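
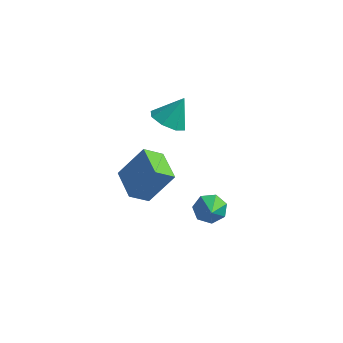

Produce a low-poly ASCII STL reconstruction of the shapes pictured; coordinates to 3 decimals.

solid 
facet normal -0.354 0.743 -0.567
outer loop
vertex 1.315 -0.638 -0.622
vertex 0.62 -1.133 -0.837
vertex 0.708 -0.576 -0.162
endloop
endfacet
facet normal 0.603 0.231 0.764
outer loop
vertex 1.315 -0.638 -0.622
vertex 0.708 -0.576 -0.162
vertex 1.14 -2.227 -0.003
endloop
endfacet
facet normal -0.355 0.743 -0.567
outer loop
vertex 0.708 -0.576 -0.162
vertex 0.62 -1.133 -0.837
vertex 0.035 -0.934 -0.21
endloop
endfacet
facet normal -0.107 0.068 0.992
outer loop
vertex 0.708 -0.576 -0.162
vertex 0.035 -0.934 -0.21
vertex 1.14 -2.227 -0.003
endloop
endfacet
facet normal -0.355 0.743 -0.567
outer loop
vertex 0.035 -0.934 -0.21
vertex 0.62 -1.133 -0.837
vertex -0.198 -1.442 -0.73
endloop
endfacet
facet normal -0.610 -0.413 0.677
outer loop
vertex 0.035 -0.934 -0.21
vertex -0.198 -1.442 -0.73
vertex 1.14 -2.227 -0.003
endloop
endfacet
facet normal -0.355 0.743 -0.567
outer loop
vertex -0.198 -1.442 -0.73
vertex 0.62 -1.133 -0.837
vertex 0.185 -1.718 -1.331
endloop
endfacet
facet normal -0.527 -0.848 0.054
outer loop
vertex -0.198 -1.442 -0.73
vertex 0.185 -1.718 -1.331
vertex 1.14 -2.227 -0.003
endloop
endfacet
facet normal -0.354 0.743 -0.568
outer loop
vertex 0.185 -1.718 -1.331
vertex 0.62 -1.133 -0.837
vertex 0.895 -1.554 -1.559
endloop
endfacet
facet normal 0.080 -0.910 -0.406
outer loop
vertex 0.185 -1.718 -1.331
vertex 0.895 -1.554 -1.559
vertex 1.14 -2.227 -0.003
endloop
endfacet
facet normal -0.354 0.743 -0.568
outer loop
vertex 0.895 -1.554 -1.559
vertex 0.62 -1.133 -0.837
vertex 1.398 -1.073 -1.244
endloop
endfacet
facet normal 0.753 -0.553 -0.358
outer loop
vertex 0.895 -1.554 -1.559
vertex 1.398 -1.073 -1.244
vertex 1.14 -2.227 -0.003
endloop
endfacet
facet normal -0.354 0.744 -0.567
outer loop
vertex 1.398 -1.073 -1.244
vertex 0.62 -1.133 -0.837
vertex 1.315 -0.638 -0.622
endloop
endfacet
facet normal 0.986 -0.045 0.163
outer loop
vertex 1.398 -1.073 -1.244
vertex 1.315 -0.638 -0.622
vertex 1.14 -2.227 -0.003
endloop
endfacet
facet normal -0.342 -0.439 -0.831
outer loop
vertex -2.232 2.462 1.429
vertex -3.225 2.563 1.785
vertex -2.574 3.161 1.201
endloop
endfacet
facet normal 0.899 0.438 -0.007
outer loop
vertex -2.232 2.462 1.429
vertex -2.574 3.161 1.201
vertex -2.635 3.317 3.215
endloop
endfacet
facet normal -0.344 -0.437 -0.831
outer loop
vertex -2.574 3.161 1.201
vertex -3.225 2.563 1.785
vertex -3.297 3.511 1.316
endloop
endfacet
facet normal 0.428 0.902 -0.057
outer loop
vertex -2.574 3.161 1.201
vertex -3.297 3.511 1.316
vertex -2.635 3.317 3.215
endloop
endfacet
facet normal -0.343 -0.437 -0.831
outer loop
vertex -3.297 3.511 1.316
vertex -3.225 2.563 1.785
vertex -3.978 3.305 1.705
endloop
endfacet
facet normal -0.197 0.966 0.167
outer loop
vertex -3.297 3.511 1.316
vertex -3.978 3.305 1.705
vertex -2.635 3.317 3.215
endloop
endfacet
facet normal -0.344 -0.438 -0.831
outer loop
vertex -3.978 3.305 1.705
vertex -3.225 2.563 1.785
vertex -4.218 2.665 2.142
endloop
endfacet
facet normal -0.605 0.591 0.533
outer loop
vertex -3.978 3.305 1.705
vertex -4.218 2.665 2.142
vertex -2.635 3.317 3.215
endloop
endfacet
facet normal -0.344 -0.438 -0.831
outer loop
vertex -4.218 2.665 2.142
vertex -3.225 2.563 1.785
vertex -3.877 1.965 2.37
endloop
endfacet
facet normal -0.560 -0.003 0.828
outer loop
vertex -4.218 2.665 2.142
vertex -3.877 1.965 2.37
vertex -2.635 3.317 3.215
endloop
endfacet
facet normal -0.343 -0.438 -0.831
outer loop
vertex -3.877 1.965 2.37
vertex -3.225 2.563 1.785
vertex -3.153 1.616 2.255
endloop
endfacet
facet normal -0.087 -0.469 0.879
outer loop
vertex -3.877 1.965 2.37
vertex -3.153 1.616 2.255
vertex -2.635 3.317 3.215
endloop
endfacet
facet normal -0.343 -0.438 -0.831
outer loop
vertex -3.153 1.616 2.255
vertex -3.225 2.563 1.785
vertex -2.472 1.821 1.866
endloop
endfacet
facet normal 0.535 -0.533 0.656
outer loop
vertex -3.153 1.616 2.255
vertex -2.472 1.821 1.866
vertex -2.635 3.317 3.215
endloop
endfacet
facet normal -0.343 -0.438 -0.831
outer loop
vertex -2.472 1.821 1.866
vertex -3.225 2.563 1.785
vertex -2.232 2.462 1.429
endloop
endfacet
facet normal 0.945 -0.157 0.288
outer loop
vertex -2.472 1.821 1.866
vertex -2.232 2.462 1.429
vertex -2.635 3.317 3.215
endloop
endfacet
facet normal -0.660 0.742 0.116
outer loop
vertex -3.272 -3.443 2.605
vertex -2.206 -2.756 4.278
vertex -2.569 -2.701 1.852
endloop
endfacet
facet normal -0.508 -0.327 -0.797
outer loop
vertex -1.374 -4.044 1.642
vertex -3.272 -3.443 2.605
vertex -2.569 -2.701 1.852
endloop
endfacet
facet normal -0.660 0.742 0.116
outer loop
vertex -2.569 -2.701 1.852
vertex -2.206 -2.756 4.278
vertex -1.503 -2.013 3.525
endloop
endfacet
facet normal 0.553 0.585 -0.593
outer loop
vertex -1.503 -2.013 3.525
vertex -1.374 -4.044 1.642
vertex -2.569 -2.701 1.852
endloop
endfacet
facet normal -0.553 -0.585 0.593
outer loop
vertex -3.272 -3.443 2.605
vertex -1.011 -4.099 4.068
vertex -2.206 -2.756 4.278
endloop
endfacet
facet normal -0.508 -0.327 -0.797
outer loop
vertex -2.077 -4.787 2.395
vertex -3.272 -3.443 2.605
vertex -1.374 -4.044 1.642
endloop
endfacet
facet normal -0.553 -0.585 0.593
outer loop
vertex -2.077 -4.787 2.395
vertex -1.011 -4.099 4.068
vertex -3.272 -3.443 2.605
endloop
endfacet
facet normal 0.508 0.327 0.797
outer loop
vertex -2.206 -2.756 4.278
vertex -1.011 -4.099 4.068
vertex -1.503 -2.013 3.525
endloop
endfacet
facet normal 0.554 0.585 -0.593
outer loop
vertex -0.308 -3.357 3.315
vertex -1.374 -4.044 1.642
vertex -1.503 -2.013 3.525
endloop
endfacet
facet normal 0.508 0.327 0.797
outer loop
vertex -1.503 -2.013 3.525
vertex -1.011 -4.099 4.068
vertex -0.308 -3.357 3.315
endloop
endfacet
facet normal 0.660 -0.742 -0.116
outer loop
vertex -0.308 -3.357 3.315
vertex -2.077 -4.787 2.395
vertex -1.374 -4.044 1.642
endloop
endfacet
facet normal 0.660 -0.742 -0.115
outer loop
vertex -1.011 -4.099 4.068
vertex -2.077 -4.787 2.395
vertex -0.308 -3.357 3.315
endloop
endfacet

endsolid


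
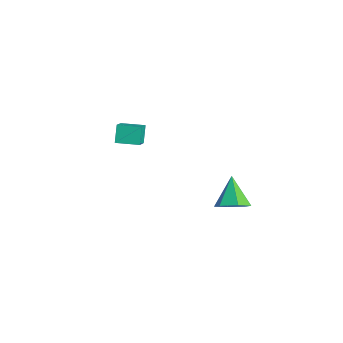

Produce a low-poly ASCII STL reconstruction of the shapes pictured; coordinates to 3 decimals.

solid 
facet normal 0.654 -0.374 -0.657
outer loop
vertex 3.879 -0.394 0.761
vertex 3.255 -1.136 0.562
vertex 3.209 -0.297 0.039
endloop
endfacet
facet normal 0.031 0.994 0.105
outer loop
vertex 3.879 -0.394 0.761
vertex 3.209 -0.297 0.039
vertex 2.045 -0.444 1.778
endloop
endfacet
facet normal 0.655 -0.373 -0.657
outer loop
vertex 3.209 -0.297 0.039
vertex 3.255 -1.136 0.562
vertex 2.586 -1.04 -0.16
endloop
endfacet
facet normal -0.655 0.652 -0.383
outer loop
vertex 3.209 -0.297 0.039
vertex 2.586 -1.04 -0.16
vertex 2.045 -0.444 1.778
endloop
endfacet
facet normal 0.655 -0.374 -0.657
outer loop
vertex 2.586 -1.04 -0.16
vertex 3.255 -1.136 0.562
vertex 2.632 -1.879 0.364
endloop
endfacet
facet normal -0.960 -0.185 -0.211
outer loop
vertex 2.586 -1.04 -0.16
vertex 2.632 -1.879 0.364
vertex 2.045 -0.444 1.778
endloop
endfacet
facet normal 0.655 -0.374 -0.657
outer loop
vertex 2.632 -1.879 0.364
vertex 3.255 -1.136 0.562
vertex 3.302 -1.975 1.086
endloop
endfacet
facet normal -0.581 -0.679 0.449
outer loop
vertex 2.632 -1.879 0.364
vertex 3.302 -1.975 1.086
vertex 2.045 -0.444 1.778
endloop
endfacet
facet normal 0.655 -0.373 -0.657
outer loop
vertex 3.302 -1.975 1.086
vertex 3.255 -1.136 0.562
vertex 3.925 -1.232 1.285
endloop
endfacet
facet normal 0.104 -0.338 0.936
outer loop
vertex 3.302 -1.975 1.086
vertex 3.925 -1.232 1.285
vertex 2.045 -0.444 1.778
endloop
endfacet
facet normal 0.655 -0.375 -0.656
outer loop
vertex 3.925 -1.232 1.285
vertex 3.255 -1.136 0.562
vertex 3.879 -0.394 0.761
endloop
endfacet
facet normal 0.410 0.500 0.763
outer loop
vertex 3.925 -1.232 1.285
vertex 3.879 -0.394 0.761
vertex 2.045 -0.444 1.778
endloop
endfacet
facet normal -0.640 -0.769 -0.012
outer loop
vertex -3.562 -4.297 1.894
vertex -4.127 -3.841 2.786
vertex -4.402 -3.584 0.998
endloop
endfacet
facet normal 0.491 -0.396 -0.776
outer loop
vertex -3.533 -2.539 1.014
vertex -3.562 -4.297 1.894
vertex -4.402 -3.584 0.998
endloop
endfacet
facet normal -0.639 -0.769 -0.012
outer loop
vertex -4.402 -3.584 0.998
vertex -4.127 -3.841 2.786
vertex -4.967 -3.129 1.89
endloop
endfacet
facet normal -0.592 0.502 -0.631
outer loop
vertex -4.967 -3.129 1.89
vertex -3.533 -2.539 1.014
vertex -4.402 -3.584 0.998
endloop
endfacet
facet normal 0.592 -0.502 0.631
outer loop
vertex -3.562 -4.297 1.894
vertex -3.258 -2.796 2.802
vertex -4.127 -3.841 2.786
endloop
endfacet
facet normal 0.491 -0.396 -0.776
outer loop
vertex -2.693 -3.251 1.91
vertex -3.562 -4.297 1.894
vertex -3.533 -2.539 1.014
endloop
endfacet
facet normal 0.592 -0.502 0.631
outer loop
vertex -2.693 -3.251 1.91
vertex -3.258 -2.796 2.802
vertex -3.562 -4.297 1.894
endloop
endfacet
facet normal -0.491 0.397 0.776
outer loop
vertex -4.127 -3.841 2.786
vertex -3.258 -2.796 2.802
vertex -4.967 -3.129 1.89
endloop
endfacet
facet normal -0.592 0.501 -0.631
outer loop
vertex -4.098 -2.083 1.906
vertex -3.533 -2.539 1.014
vertex -4.967 -3.129 1.89
endloop
endfacet
facet normal -0.491 0.396 0.776
outer loop
vertex -4.967 -3.129 1.89
vertex -3.258 -2.796 2.802
vertex -4.098 -2.083 1.906
endloop
endfacet
facet normal 0.639 0.769 0.012
outer loop
vertex -4.098 -2.083 1.906
vertex -2.693 -3.251 1.91
vertex -3.533 -2.539 1.014
endloop
endfacet
facet normal 0.639 0.769 0.013
outer loop
vertex -3.258 -2.796 2.802
vertex -2.693 -3.251 1.91
vertex -4.098 -2.083 1.906
endloop
endfacet

endsolid


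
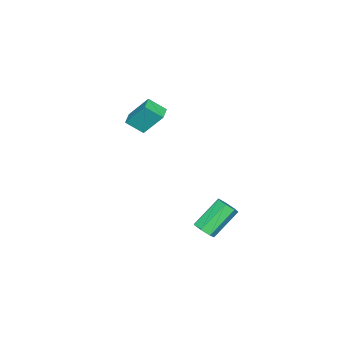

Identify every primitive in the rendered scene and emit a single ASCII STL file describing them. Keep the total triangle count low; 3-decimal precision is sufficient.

solid 
facet normal -0.966 -0.245 0.077
outer loop
vertex -3.588 -3.605 4.451
vertex -3.866 -2.726 3.763
vertex -3.437 -4.632 3.08
endloop
endfacet
facet normal 0.241 -0.764 0.599
outer loop
vertex -2.654 -4.434 3.017
vertex -3.588 -3.605 4.451
vertex -3.437 -4.632 3.08
endloop
endfacet
facet normal -0.966 -0.245 0.077
outer loop
vertex -3.437 -4.632 3.08
vertex -3.866 -2.726 3.763
vertex -3.715 -3.753 2.391
endloop
endfacet
facet normal 0.087 -0.597 -0.797
outer loop
vertex -3.715 -3.753 2.391
vertex -2.654 -4.434 3.017
vertex -3.437 -4.632 3.08
endloop
endfacet
facet normal -0.087 0.597 0.798
outer loop
vertex -3.588 -3.605 4.451
vertex -3.083 -2.528 3.7
vertex -3.866 -2.726 3.763
endloop
endfacet
facet normal 0.241 -0.764 0.598
outer loop
vertex -2.805 -3.407 4.389
vertex -3.588 -3.605 4.451
vertex -2.654 -4.434 3.017
endloop
endfacet
facet normal -0.088 0.597 0.797
outer loop
vertex -2.805 -3.407 4.389
vertex -3.083 -2.528 3.7
vertex -3.588 -3.605 4.451
endloop
endfacet
facet normal -0.241 0.764 -0.598
outer loop
vertex -3.866 -2.726 3.763
vertex -3.083 -2.528 3.7
vertex -3.715 -3.753 2.391
endloop
endfacet
facet normal 0.088 -0.597 -0.798
outer loop
vertex -2.932 -3.555 2.329
vertex -2.654 -4.434 3.017
vertex -3.715 -3.753 2.391
endloop
endfacet
facet normal -0.241 0.764 -0.599
outer loop
vertex -3.715 -3.753 2.391
vertex -3.083 -2.528 3.7
vertex -2.932 -3.555 2.329
endloop
endfacet
facet normal 0.966 0.245 -0.077
outer loop
vertex -2.932 -3.555 2.329
vertex -2.805 -3.407 4.389
vertex -2.654 -4.434 3.017
endloop
endfacet
facet normal 0.966 0.245 -0.077
outer loop
vertex -3.083 -2.528 3.7
vertex -2.805 -3.407 4.389
vertex -2.932 -3.555 2.329
endloop
endfacet
facet normal 0.642 -0.374 -0.669
outer loop
vertex 2.666 2.721 0.658
vertex 2.3 2.226 0.584
vertex 2.291 2.763 0.275
endloop
endfacet
facet normal 0.319 0.924 -0.211
outer loop
vertex 2.666 2.721 0.658
vertex 2.291 2.763 0.275
vertex 1.485 3.41 1.889
endloop
endfacet
facet normal 0.318 0.924 -0.212
outer loop
vertex 1.485 3.41 1.889
vertex 2.291 2.763 0.275
vertex 1.11 3.451 1.506
endloop
endfacet
facet normal -0.642 0.374 0.669
outer loop
vertex 1.485 3.41 1.889
vertex 1.11 3.451 1.506
vertex 1.12 2.914 1.816
endloop
endfacet
facet normal 0.642 -0.374 -0.669
outer loop
vertex 2.291 2.763 0.275
vertex 2.3 2.226 0.584
vertex 1.923 2.4 0.125
endloop
endfacet
facet normal -0.347 0.637 -0.689
outer loop
vertex 2.291 2.763 0.275
vertex 1.923 2.4 0.125
vertex 1.11 3.451 1.506
endloop
endfacet
facet normal -0.346 0.637 -0.689
outer loop
vertex 1.11 3.451 1.506
vertex 1.923 2.4 0.125
vertex 0.742 3.089 1.356
endloop
endfacet
facet normal -0.641 0.375 0.670
outer loop
vertex 1.11 3.451 1.506
vertex 0.742 3.089 1.356
vertex 1.12 2.914 1.816
endloop
endfacet
facet normal 0.642 -0.375 -0.669
outer loop
vertex 1.923 2.4 0.125
vertex 2.3 2.226 0.584
vertex 1.839 1.906 0.321
endloop
endfacet
facet normal -0.751 -0.129 -0.648
outer loop
vertex 1.923 2.4 0.125
vertex 1.839 1.906 0.321
vertex 0.742 3.089 1.356
endloop
endfacet
facet normal -0.751 -0.129 -0.648
outer loop
vertex 0.742 3.089 1.356
vertex 1.839 1.906 0.321
vertex 0.658 2.595 1.552
endloop
endfacet
facet normal -0.641 0.375 0.670
outer loop
vertex 0.742 3.089 1.356
vertex 0.658 2.595 1.552
vertex 1.12 2.914 1.816
endloop
endfacet
facet normal 0.642 -0.374 -0.670
outer loop
vertex 1.839 1.906 0.321
vertex 2.3 2.226 0.584
vertex 2.103 1.653 0.715
endloop
endfacet
facet normal -0.589 -0.799 -0.118
outer loop
vertex 1.839 1.906 0.321
vertex 2.103 1.653 0.715
vertex 0.658 2.595 1.552
endloop
endfacet
facet normal -0.590 -0.799 -0.119
outer loop
vertex 0.658 2.595 1.552
vertex 2.103 1.653 0.715
vertex 0.922 2.341 1.947
endloop
endfacet
facet normal -0.641 0.375 0.670
outer loop
vertex 0.658 2.595 1.552
vertex 0.922 2.341 1.947
vertex 1.12 2.914 1.816
endloop
endfacet
facet normal 0.641 -0.374 -0.670
outer loop
vertex 2.103 1.653 0.715
vertex 2.3 2.226 0.584
vertex 2.516 1.831 1.011
endloop
endfacet
facet normal 0.016 -0.866 0.499
outer loop
vertex 2.103 1.653 0.715
vertex 2.516 1.831 1.011
vertex 0.922 2.341 1.947
endloop
endfacet
facet normal 0.016 -0.866 0.499
outer loop
vertex 0.922 2.341 1.947
vertex 2.516 1.831 1.011
vertex 1.335 2.519 2.243
endloop
endfacet
facet normal -0.641 0.375 0.670
outer loop
vertex 0.922 2.341 1.947
vertex 1.335 2.519 2.243
vertex 1.12 2.914 1.816
endloop
endfacet
facet normal 0.642 -0.373 -0.670
outer loop
vertex 2.516 1.831 1.011
vertex 2.3 2.226 0.584
vertex 2.766 2.306 0.986
endloop
endfacet
facet normal 0.609 -0.282 0.741
outer loop
vertex 2.516 1.831 1.011
vertex 2.766 2.306 0.986
vertex 1.335 2.519 2.243
endloop
endfacet
facet normal 0.610 -0.280 0.742
outer loop
vertex 1.335 2.519 2.243
vertex 2.766 2.306 0.986
vertex 1.585 2.995 2.217
endloop
endfacet
facet normal -0.642 0.374 0.669
outer loop
vertex 1.335 2.519 2.243
vertex 1.585 2.995 2.217
vertex 1.12 2.914 1.816
endloop
endfacet
facet normal 0.642 -0.374 -0.669
outer loop
vertex 2.766 2.306 0.986
vertex 2.3 2.226 0.584
vertex 2.666 2.721 0.658
endloop
endfacet
facet normal 0.744 0.515 0.425
outer loop
vertex 2.766 2.306 0.986
vertex 2.666 2.721 0.658
vertex 1.585 2.995 2.217
endloop
endfacet
facet normal 0.744 0.515 0.425
outer loop
vertex 1.585 2.995 2.217
vertex 2.666 2.721 0.658
vertex 1.485 3.41 1.889
endloop
endfacet
facet normal -0.642 0.374 0.669
outer loop
vertex 1.585 2.995 2.217
vertex 1.485 3.41 1.889
vertex 1.12 2.914 1.816
endloop
endfacet

endsolid


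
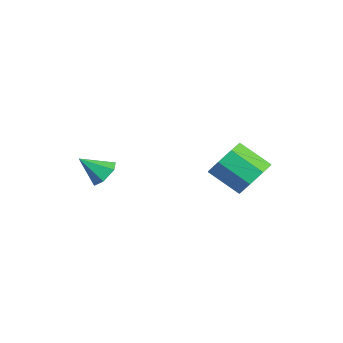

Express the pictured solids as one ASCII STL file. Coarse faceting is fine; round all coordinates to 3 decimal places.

solid 
facet normal 0.224 0.728 -0.648
outer loop
vertex -0.645 -0.961 1.262
vertex -1.392 -0.708 1.288
vertex -0.86 -0.42 1.796
endloop
endfacet
facet normal 0.756 -0.282 0.590
outer loop
vertex -0.645 -0.961 1.262
vertex -0.86 -0.42 1.796
vertex -1.728 -1.792 2.252
endloop
endfacet
facet normal 0.225 0.727 -0.648
outer loop
vertex -0.86 -0.42 1.796
vertex -1.392 -0.708 1.288
vertex -1.608 -0.166 1.821
endloop
endfacet
facet normal 0.116 0.246 0.962
outer loop
vertex -0.86 -0.42 1.796
vertex -1.608 -0.166 1.821
vertex -1.728 -1.792 2.252
endloop
endfacet
facet normal 0.225 0.727 -0.648
outer loop
vertex -1.608 -0.166 1.821
vertex -1.392 -0.708 1.288
vertex -2.14 -0.454 1.313
endloop
endfacet
facet normal -0.734 0.224 0.641
outer loop
vertex -1.608 -0.166 1.821
vertex -2.14 -0.454 1.313
vertex -1.728 -1.792 2.252
endloop
endfacet
facet normal 0.226 0.729 -0.647
outer loop
vertex -2.14 -0.454 1.313
vertex -1.392 -0.708 1.288
vertex -1.924 -0.995 0.779
endloop
endfacet
facet normal -0.944 -0.326 -0.051
outer loop
vertex -2.14 -0.454 1.313
vertex -1.924 -0.995 0.779
vertex -1.728 -1.792 2.252
endloop
endfacet
facet normal 0.226 0.728 -0.647
outer loop
vertex -1.924 -0.995 0.779
vertex -1.392 -0.708 1.288
vertex -1.177 -1.249 0.754
endloop
endfacet
facet normal -0.305 -0.854 -0.422
outer loop
vertex -1.924 -0.995 0.779
vertex -1.177 -1.249 0.754
vertex -1.728 -1.792 2.252
endloop
endfacet
facet normal 0.224 0.728 -0.648
outer loop
vertex -1.177 -1.249 0.754
vertex -1.392 -0.708 1.288
vertex -0.645 -0.961 1.262
endloop
endfacet
facet normal 0.546 -0.832 -0.101
outer loop
vertex -1.177 -1.249 0.754
vertex -0.645 -0.961 1.262
vertex -1.728 -1.792 2.252
endloop
endfacet
facet normal 0.532 0.629 -0.567
outer loop
vertex 4.57 4.009 3.104
vertex 3.666 4.539 2.843
vertex 4.402 4.625 3.629
endloop
endfacet
facet normal 0.822 -0.223 0.524
outer loop
vertex 4.57 4.009 3.104
vertex 4.402 4.625 3.629
vertex 3.638 2.91 4.098
endloop
endfacet
facet normal 0.822 -0.222 0.525
outer loop
vertex 3.638 2.91 4.098
vertex 4.402 4.625 3.629
vertex 3.47 3.526 4.622
endloop
endfacet
facet normal -0.533 -0.628 0.567
outer loop
vertex 3.638 2.91 4.098
vertex 3.47 3.526 4.622
vertex 2.734 3.441 3.837
endloop
endfacet
facet normal 0.533 0.628 -0.567
outer loop
vertex 4.402 4.625 3.629
vertex 3.666 4.539 2.843
vertex 3.803 5.191 3.693
endloop
endfacet
facet normal 0.437 0.370 0.820
outer loop
vertex 4.402 4.625 3.629
vertex 3.803 5.191 3.693
vertex 3.47 3.526 4.622
endloop
endfacet
facet normal 0.439 0.369 0.819
outer loop
vertex 3.47 3.526 4.622
vertex 3.803 5.191 3.693
vertex 2.871 4.093 4.687
endloop
endfacet
facet normal -0.533 -0.628 0.567
outer loop
vertex 3.47 3.526 4.622
vertex 2.871 4.093 4.687
vertex 2.734 3.441 3.837
endloop
endfacet
facet normal 0.533 0.628 -0.567
outer loop
vertex 3.803 5.191 3.693
vertex 3.666 4.539 2.843
vertex 3.124 5.376 3.26
endloop
endfacet
facet normal -0.202 0.746 0.635
outer loop
vertex 3.803 5.191 3.693
vertex 3.124 5.376 3.26
vertex 2.871 4.093 4.687
endloop
endfacet
facet normal -0.203 0.746 0.634
outer loop
vertex 2.871 4.093 4.687
vertex 3.124 5.376 3.26
vertex 2.192 4.277 4.253
endloop
endfacet
facet normal -0.533 -0.628 0.567
outer loop
vertex 2.871 4.093 4.687
vertex 2.192 4.277 4.253
vertex 2.734 3.441 3.837
endloop
endfacet
facet normal 0.533 0.628 -0.568
outer loop
vertex 3.124 5.376 3.26
vertex 3.666 4.539 2.843
vertex 2.762 5.07 2.582
endloop
endfacet
facet normal -0.725 0.685 0.078
outer loop
vertex 3.124 5.376 3.26
vertex 2.762 5.07 2.582
vertex 2.192 4.277 4.253
endloop
endfacet
facet normal -0.725 0.685 0.078
outer loop
vertex 2.192 4.277 4.253
vertex 2.762 5.07 2.582
vertex 1.83 3.971 3.576
endloop
endfacet
facet normal -0.532 -0.628 0.568
outer loop
vertex 2.192 4.277 4.253
vertex 1.83 3.971 3.576
vertex 2.734 3.441 3.837
endloop
endfacet
facet normal 0.533 0.628 -0.567
outer loop
vertex 2.762 5.07 2.582
vertex 3.666 4.539 2.843
vertex 2.93 4.454 2.058
endloop
endfacet
facet normal -0.822 0.222 -0.525
outer loop
vertex 2.762 5.07 2.582
vertex 2.93 4.454 2.058
vertex 1.83 3.971 3.576
endloop
endfacet
facet normal -0.822 0.223 -0.525
outer loop
vertex 1.83 3.971 3.576
vertex 2.93 4.454 2.058
vertex 1.998 3.355 3.051
endloop
endfacet
facet normal -0.532 -0.629 0.567
outer loop
vertex 1.83 3.971 3.576
vertex 1.998 3.355 3.051
vertex 2.734 3.441 3.837
endloop
endfacet
facet normal 0.533 0.628 -0.567
outer loop
vertex 2.93 4.454 2.058
vertex 3.666 4.539 2.843
vertex 3.529 3.887 1.993
endloop
endfacet
facet normal -0.438 -0.369 -0.820
outer loop
vertex 2.93 4.454 2.058
vertex 3.529 3.887 1.993
vertex 1.998 3.355 3.051
endloop
endfacet
facet normal -0.438 -0.370 -0.819
outer loop
vertex 1.998 3.355 3.051
vertex 3.529 3.887 1.993
vertex 2.597 2.789 2.987
endloop
endfacet
facet normal -0.533 -0.628 0.567
outer loop
vertex 1.998 3.355 3.051
vertex 2.597 2.789 2.987
vertex 2.734 3.441 3.837
endloop
endfacet
facet normal 0.533 0.628 -0.567
outer loop
vertex 3.529 3.887 1.993
vertex 3.666 4.539 2.843
vertex 4.208 3.703 2.427
endloop
endfacet
facet normal 0.203 -0.746 -0.634
outer loop
vertex 3.529 3.887 1.993
vertex 4.208 3.703 2.427
vertex 2.597 2.789 2.987
endloop
endfacet
facet normal 0.202 -0.745 -0.635
outer loop
vertex 2.597 2.789 2.987
vertex 4.208 3.703 2.427
vertex 3.276 2.604 3.42
endloop
endfacet
facet normal -0.533 -0.628 0.567
outer loop
vertex 2.597 2.789 2.987
vertex 3.276 2.604 3.42
vertex 2.734 3.441 3.837
endloop
endfacet
facet normal 0.532 0.628 -0.568
outer loop
vertex 4.208 3.703 2.427
vertex 3.666 4.539 2.843
vertex 4.57 4.009 3.104
endloop
endfacet
facet normal 0.725 -0.685 -0.078
outer loop
vertex 4.208 3.703 2.427
vertex 4.57 4.009 3.104
vertex 3.276 2.604 3.42
endloop
endfacet
facet normal 0.725 -0.685 -0.078
outer loop
vertex 3.276 2.604 3.42
vertex 4.57 4.009 3.104
vertex 3.638 2.91 4.098
endloop
endfacet
facet normal -0.533 -0.628 0.568
outer loop
vertex 3.276 2.604 3.42
vertex 3.638 2.91 4.098
vertex 2.734 3.441 3.837
endloop
endfacet

endsolid


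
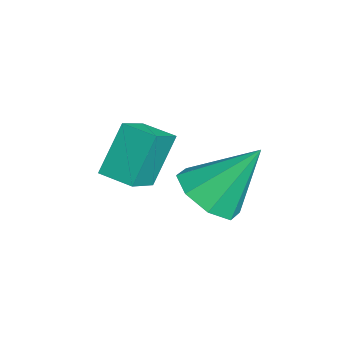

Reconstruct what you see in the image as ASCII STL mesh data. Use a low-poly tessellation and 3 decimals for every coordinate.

solid 
facet normal -0.039 -0.637 -0.770
outer loop
vertex 0.227 -1.366 1.134
vertex -0.748 -1.174 1.024
vertex 0.095 -0.782 0.657
endloop
endfacet
facet normal 0.909 0.367 0.198
outer loop
vertex 0.227 -1.366 1.134
vertex 0.095 -0.782 0.657
vertex -0.672 0.094 2.556
endloop
endfacet
facet normal -0.039 -0.638 -0.769
outer loop
vertex 0.095 -0.782 0.657
vertex -0.748 -1.174 1.024
vertex -0.531 -0.428 0.395
endloop
endfacet
facet normal 0.537 0.827 -0.165
outer loop
vertex 0.095 -0.782 0.657
vertex -0.531 -0.428 0.395
vertex -0.672 0.094 2.556
endloop
endfacet
facet normal -0.039 -0.637 -0.770
outer loop
vertex -0.531 -0.428 0.395
vertex -0.748 -1.174 1.024
vertex -1.284 -0.511 0.502
endloop
endfacet
facet normal -0.140 0.960 -0.241
outer loop
vertex -0.531 -0.428 0.395
vertex -1.284 -0.511 0.502
vertex -0.672 0.094 2.556
endloop
endfacet
facet normal -0.039 -0.637 -0.770
outer loop
vertex -1.284 -0.511 0.502
vertex -0.748 -1.174 1.024
vertex -1.724 -0.982 0.914
endloop
endfacet
facet normal -0.725 0.689 0.013
outer loop
vertex -1.284 -0.511 0.502
vertex -1.724 -0.982 0.914
vertex -0.672 0.094 2.556
endloop
endfacet
facet normal -0.039 -0.637 -0.770
outer loop
vertex -1.724 -0.982 0.914
vertex -0.748 -1.174 1.024
vertex -1.592 -1.566 1.391
endloop
endfacet
facet normal -0.877 0.170 0.450
outer loop
vertex -1.724 -0.982 0.914
vertex -1.592 -1.566 1.391
vertex -0.672 0.094 2.556
endloop
endfacet
facet normal -0.039 -0.637 -0.770
outer loop
vertex -1.592 -1.566 1.391
vertex -0.748 -1.174 1.024
vertex -0.966 -1.921 1.653
endloop
endfacet
facet normal -0.505 -0.291 0.813
outer loop
vertex -1.592 -1.566 1.391
vertex -0.966 -1.921 1.653
vertex -0.672 0.094 2.556
endloop
endfacet
facet normal -0.038 -0.637 -0.770
outer loop
vertex -0.966 -1.921 1.653
vertex -0.748 -1.174 1.024
vertex -0.212 -1.837 1.546
endloop
endfacet
facet normal 0.173 -0.424 0.889
outer loop
vertex -0.966 -1.921 1.653
vertex -0.212 -1.837 1.546
vertex -0.672 0.094 2.556
endloop
endfacet
facet normal -0.039 -0.637 -0.770
outer loop
vertex -0.212 -1.837 1.546
vertex -0.748 -1.174 1.024
vertex 0.227 -1.366 1.134
endloop
endfacet
facet normal 0.758 -0.151 0.635
outer loop
vertex -0.212 -1.837 1.546
vertex 0.227 -1.366 1.134
vertex -0.672 0.094 2.556
endloop
endfacet
facet normal -0.669 0.503 -0.547
outer loop
vertex -3.911 -2.265 1.491
vertex -3.253 -1.508 1.382
vertex -3.324 -2.974 0.122
endloop
endfacet
facet normal -0.652 -0.750 0.109
outer loop
vertex -2.447 -3.632 0.838
vertex -3.911 -2.265 1.491
vertex -3.324 -2.974 0.122
endloop
endfacet
facet normal -0.669 0.503 -0.547
outer loop
vertex -3.324 -2.974 0.122
vertex -3.253 -1.508 1.382
vertex -2.665 -2.216 0.012
endloop
endfacet
facet normal 0.355 -0.430 -0.830
outer loop
vertex -2.665 -2.216 0.012
vertex -2.447 -3.632 0.838
vertex -3.324 -2.974 0.122
endloop
endfacet
facet normal -0.356 0.429 0.830
outer loop
vertex -3.911 -2.265 1.491
vertex -2.376 -2.166 2.098
vertex -3.253 -1.508 1.382
endloop
endfacet
facet normal -0.652 -0.750 0.108
outer loop
vertex -3.035 -2.924 2.208
vertex -3.911 -2.265 1.491
vertex -2.447 -3.632 0.838
endloop
endfacet
facet normal -0.356 0.430 0.830
outer loop
vertex -3.035 -2.924 2.208
vertex -2.376 -2.166 2.098
vertex -3.911 -2.265 1.491
endloop
endfacet
facet normal 0.652 0.751 -0.108
outer loop
vertex -3.253 -1.508 1.382
vertex -2.376 -2.166 2.098
vertex -2.665 -2.216 0.012
endloop
endfacet
facet normal 0.356 -0.429 -0.830
outer loop
vertex -1.789 -2.875 0.729
vertex -2.447 -3.632 0.838
vertex -2.665 -2.216 0.012
endloop
endfacet
facet normal 0.653 0.750 -0.108
outer loop
vertex -2.665 -2.216 0.012
vertex -2.376 -2.166 2.098
vertex -1.789 -2.875 0.729
endloop
endfacet
facet normal 0.669 -0.503 0.547
outer loop
vertex -1.789 -2.875 0.729
vertex -3.035 -2.924 2.208
vertex -2.447 -3.632 0.838
endloop
endfacet
facet normal 0.669 -0.503 0.547
outer loop
vertex -2.376 -2.166 2.098
vertex -3.035 -2.924 2.208
vertex -1.789 -2.875 0.729
endloop
endfacet

endsolid


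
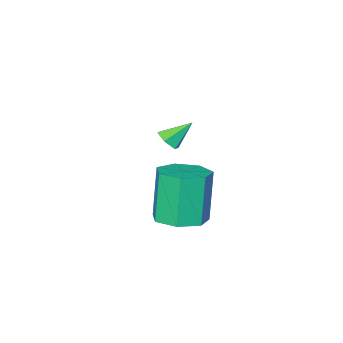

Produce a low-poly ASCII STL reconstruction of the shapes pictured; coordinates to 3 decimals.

solid 
facet normal 0.220 0.176 -0.959
outer loop
vertex 3.307 2.322 -1.649
vertex 2.317 2.459 -1.851
vertex 3.01 3.151 -1.565
endloop
endfacet
facet normal 0.916 0.301 0.266
outer loop
vertex 3.307 2.322 -1.649
vertex 3.01 3.151 -1.565
vertex 2.833 1.943 0.414
endloop
endfacet
facet normal 0.915 0.302 0.266
outer loop
vertex 2.833 1.943 0.414
vertex 3.01 3.151 -1.565
vertex 2.535 2.773 0.498
endloop
endfacet
facet normal -0.221 -0.177 0.959
outer loop
vertex 2.833 1.943 0.414
vertex 2.535 2.773 0.498
vertex 1.843 2.081 0.211
endloop
endfacet
facet normal 0.221 0.176 -0.959
outer loop
vertex 3.01 3.151 -1.565
vertex 2.317 2.459 -1.851
vertex 2.191 3.459 -1.697
endloop
endfacet
facet normal 0.308 0.921 0.240
outer loop
vertex 3.01 3.151 -1.565
vertex 2.191 3.459 -1.697
vertex 2.535 2.773 0.498
endloop
endfacet
facet normal 0.308 0.921 0.240
outer loop
vertex 2.535 2.773 0.498
vertex 2.191 3.459 -1.697
vertex 1.716 3.081 0.366
endloop
endfacet
facet normal -0.221 -0.177 0.959
outer loop
vertex 2.535 2.773 0.498
vertex 1.716 3.081 0.366
vertex 1.843 2.081 0.211
endloop
endfacet
facet normal 0.221 0.176 -0.959
outer loop
vertex 2.191 3.459 -1.697
vertex 2.317 2.459 -1.851
vertex 1.467 3.014 -1.945
endloop
endfacet
facet normal -0.531 0.846 0.033
outer loop
vertex 2.191 3.459 -1.697
vertex 1.467 3.014 -1.945
vertex 1.716 3.081 0.366
endloop
endfacet
facet normal -0.532 0.846 0.033
outer loop
vertex 1.716 3.081 0.366
vertex 1.467 3.014 -1.945
vertex 0.992 2.636 0.117
endloop
endfacet
facet normal -0.221 -0.177 0.959
outer loop
vertex 1.716 3.081 0.366
vertex 0.992 2.636 0.117
vertex 1.843 2.081 0.211
endloop
endfacet
facet normal 0.221 0.176 -0.959
outer loop
vertex 1.467 3.014 -1.945
vertex 2.317 2.459 -1.851
vertex 1.383 2.151 -2.123
endloop
endfacet
facet normal -0.971 0.135 -0.199
outer loop
vertex 1.467 3.014 -1.945
vertex 1.383 2.151 -2.123
vertex 0.992 2.636 0.117
endloop
endfacet
facet normal -0.971 0.134 -0.199
outer loop
vertex 0.992 2.636 0.117
vertex 1.383 2.151 -2.123
vertex 0.909 1.773 -0.06
endloop
endfacet
facet normal -0.220 -0.176 0.959
outer loop
vertex 0.992 2.636 0.117
vertex 0.909 1.773 -0.06
vertex 1.843 2.081 0.211
endloop
endfacet
facet normal 0.221 0.176 -0.959
outer loop
vertex 1.383 2.151 -2.123
vertex 2.317 2.459 -1.851
vertex 2.003 1.52 -2.096
endloop
endfacet
facet normal -0.679 -0.679 -0.280
outer loop
vertex 1.383 2.151 -2.123
vertex 2.003 1.52 -2.096
vertex 0.909 1.773 -0.06
endloop
endfacet
facet normal -0.679 -0.678 -0.281
outer loop
vertex 0.909 1.773 -0.06
vertex 2.003 1.52 -2.096
vertex 1.528 1.142 -0.033
endloop
endfacet
facet normal -0.221 -0.175 0.959
outer loop
vertex 0.909 1.773 -0.06
vertex 1.528 1.142 -0.033
vertex 1.843 2.081 0.211
endloop
endfacet
facet normal 0.221 0.176 -0.959
outer loop
vertex 2.003 1.52 -2.096
vertex 2.317 2.459 -1.851
vertex 2.859 1.596 -1.885
endloop
endfacet
facet normal 0.124 -0.981 -0.151
outer loop
vertex 2.003 1.52 -2.096
vertex 2.859 1.596 -1.885
vertex 1.528 1.142 -0.033
endloop
endfacet
facet normal 0.124 -0.981 -0.151
outer loop
vertex 1.528 1.142 -0.033
vertex 2.859 1.596 -1.885
vertex 2.385 1.218 0.178
endloop
endfacet
facet normal -0.221 -0.175 0.959
outer loop
vertex 1.528 1.142 -0.033
vertex 2.385 1.218 0.178
vertex 1.843 2.081 0.211
endloop
endfacet
facet normal 0.220 0.176 -0.959
outer loop
vertex 2.859 1.596 -1.885
vertex 2.317 2.459 -1.851
vertex 3.307 2.322 -1.649
endloop
endfacet
facet normal 0.834 -0.544 0.092
outer loop
vertex 2.859 1.596 -1.885
vertex 3.307 2.322 -1.649
vertex 2.385 1.218 0.178
endloop
endfacet
facet normal 0.834 -0.545 0.091
outer loop
vertex 2.385 1.218 0.178
vertex 3.307 2.322 -1.649
vertex 2.833 1.943 0.414
endloop
endfacet
facet normal -0.221 -0.176 0.959
outer loop
vertex 2.385 1.218 0.178
vertex 2.833 1.943 0.414
vertex 1.843 2.081 0.211
endloop
endfacet
facet normal 0.668 -0.327 -0.668
outer loop
vertex -0.179 -1.681 -1.008
vertex -0.592 -1.994 -1.268
vertex -0.493 -1.448 -1.436
endloop
endfacet
facet normal 0.224 0.916 0.334
outer loop
vertex -0.179 -1.681 -1.008
vertex -0.493 -1.448 -1.436
vertex -1.428 -1.586 -0.432
endloop
endfacet
facet normal 0.667 -0.327 -0.669
outer loop
vertex -0.493 -1.448 -1.436
vertex -0.592 -1.994 -1.268
vertex -0.907 -1.761 -1.696
endloop
endfacet
facet normal -0.448 0.842 -0.301
outer loop
vertex -0.493 -1.448 -1.436
vertex -0.907 -1.761 -1.696
vertex -1.428 -1.586 -0.432
endloop
endfacet
facet normal 0.667 -0.327 -0.669
outer loop
vertex -0.907 -1.761 -1.696
vertex -0.592 -1.994 -1.268
vertex -1.006 -2.307 -1.528
endloop
endfacet
facet normal -0.921 0.048 -0.386
outer loop
vertex -0.907 -1.761 -1.696
vertex -1.006 -2.307 -1.528
vertex -1.428 -1.586 -0.432
endloop
endfacet
facet normal 0.668 -0.327 -0.669
outer loop
vertex -1.006 -2.307 -1.528
vertex -0.592 -1.994 -1.268
vertex -0.692 -2.541 -1.1
endloop
endfacet
facet normal -0.723 -0.671 0.163
outer loop
vertex -1.006 -2.307 -1.528
vertex -0.692 -2.541 -1.1
vertex -1.428 -1.586 -0.432
endloop
endfacet
facet normal 0.668 -0.327 -0.669
outer loop
vertex -0.692 -2.541 -1.1
vertex -0.592 -1.994 -1.268
vertex -0.278 -2.228 -0.84
endloop
endfacet
facet normal -0.050 -0.598 0.800
outer loop
vertex -0.692 -2.541 -1.1
vertex -0.278 -2.228 -0.84
vertex -1.428 -1.586 -0.432
endloop
endfacet
facet normal 0.668 -0.326 -0.669
outer loop
vertex -0.278 -2.228 -0.84
vertex -0.592 -1.994 -1.268
vertex -0.179 -1.681 -1.008
endloop
endfacet
facet normal 0.423 0.195 0.885
outer loop
vertex -0.278 -2.228 -0.84
vertex -0.179 -1.681 -1.008
vertex -1.428 -1.586 -0.432
endloop
endfacet

endsolid


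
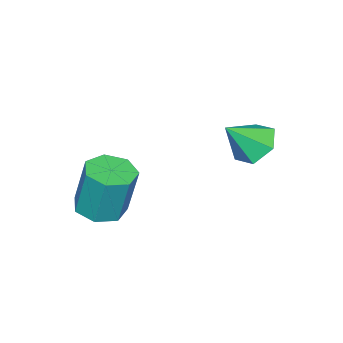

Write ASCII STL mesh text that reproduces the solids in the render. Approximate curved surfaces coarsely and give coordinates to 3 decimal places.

solid 
facet normal 0.012 -0.231 -0.973
outer loop
vertex -0.422 0.499 -0.817
vertex -1.168 0.851 -0.91
vertex -0.419 1.199 -0.983
endloop
endfacet
facet normal 1.000 -0.001 0.014
outer loop
vertex -0.422 0.499 -0.817
vertex -0.419 1.199 -0.983
vertex -0.446 0.917 0.944
endloop
endfacet
facet normal 1.000 -0.002 0.014
outer loop
vertex -0.446 0.917 0.944
vertex -0.419 1.199 -0.983
vertex -0.442 1.618 0.777
endloop
endfacet
facet normal -0.013 0.232 0.973
outer loop
vertex -0.446 0.917 0.944
vertex -0.442 1.618 0.777
vertex -1.192 1.269 0.85
endloop
endfacet
facet normal 0.013 -0.232 -0.973
outer loop
vertex -0.419 1.199 -0.983
vertex -1.168 0.851 -0.91
vertex -0.979 1.638 -1.095
endloop
endfacet
facet normal 0.629 0.758 -0.172
outer loop
vertex -0.419 1.199 -0.983
vertex -0.979 1.638 -1.095
vertex -0.442 1.618 0.777
endloop
endfacet
facet normal 0.627 0.760 -0.172
outer loop
vertex -0.442 1.618 0.777
vertex -0.979 1.638 -1.095
vertex -1.003 2.056 0.666
endloop
endfacet
facet normal -0.013 0.230 0.973
outer loop
vertex -0.442 1.618 0.777
vertex -1.003 2.056 0.666
vertex -1.192 1.269 0.85
endloop
endfacet
facet normal 0.014 -0.232 -0.973
outer loop
vertex -0.979 1.638 -1.095
vertex -1.168 0.851 -0.91
vertex -1.682 1.483 -1.068
endloop
endfacet
facet normal -0.218 0.949 -0.228
outer loop
vertex -0.979 1.638 -1.095
vertex -1.682 1.483 -1.068
vertex -1.003 2.056 0.666
endloop
endfacet
facet normal -0.217 0.949 -0.229
outer loop
vertex -1.003 2.056 0.666
vertex -1.682 1.483 -1.068
vertex -1.706 1.902 0.693
endloop
endfacet
facet normal -0.013 0.231 0.973
outer loop
vertex -1.003 2.056 0.666
vertex -1.706 1.902 0.693
vertex -1.192 1.269 0.85
endloop
endfacet
facet normal 0.014 -0.232 -0.973
outer loop
vertex -1.682 1.483 -1.068
vertex -1.168 0.851 -0.91
vertex -1.998 0.853 -0.922
endloop
endfacet
facet normal -0.898 0.424 -0.113
outer loop
vertex -1.682 1.483 -1.068
vertex -1.998 0.853 -0.922
vertex -1.706 1.902 0.693
endloop
endfacet
facet normal -0.899 0.424 -0.113
outer loop
vertex -1.706 1.902 0.693
vertex -1.998 0.853 -0.922
vertex -2.022 1.271 0.839
endloop
endfacet
facet normal -0.012 0.231 0.973
outer loop
vertex -1.706 1.902 0.693
vertex -2.022 1.271 0.839
vertex -1.192 1.269 0.85
endloop
endfacet
facet normal 0.014 -0.230 -0.973
outer loop
vertex -1.998 0.853 -0.922
vertex -1.168 0.851 -0.91
vertex -1.689 0.221 -0.768
endloop
endfacet
facet normal -0.903 -0.420 0.087
outer loop
vertex -1.998 0.853 -0.922
vertex -1.689 0.221 -0.768
vertex -2.022 1.271 0.839
endloop
endfacet
facet normal -0.903 -0.420 0.087
outer loop
vertex -2.022 1.271 0.839
vertex -1.689 0.221 -0.768
vertex -1.713 0.639 0.993
endloop
endfacet
facet normal -0.012 0.231 0.973
outer loop
vertex -2.022 1.271 0.839
vertex -1.713 0.639 0.993
vertex -1.192 1.269 0.85
endloop
endfacet
facet normal 0.013 -0.230 -0.973
outer loop
vertex -1.689 0.221 -0.768
vertex -1.168 0.851 -0.91
vertex -0.988 0.063 -0.721
endloop
endfacet
facet normal -0.229 -0.948 0.222
outer loop
vertex -1.689 0.221 -0.768
vertex -0.988 0.063 -0.721
vertex -1.713 0.639 0.993
endloop
endfacet
facet normal -0.227 -0.948 0.223
outer loop
vertex -1.713 0.639 0.993
vertex -0.988 0.063 -0.721
vertex -1.011 0.482 1.04
endloop
endfacet
facet normal -0.013 0.232 0.973
outer loop
vertex -1.713 0.639 0.993
vertex -1.011 0.482 1.04
vertex -1.192 1.269 0.85
endloop
endfacet
facet normal 0.013 -0.231 -0.973
outer loop
vertex -0.988 0.063 -0.721
vertex -1.168 0.851 -0.91
vertex -0.422 0.499 -0.817
endloop
endfacet
facet normal 0.619 -0.762 0.189
outer loop
vertex -0.988 0.063 -0.721
vertex -0.422 0.499 -0.817
vertex -1.011 0.482 1.04
endloop
endfacet
facet normal 0.619 -0.762 0.189
outer loop
vertex -1.011 0.482 1.04
vertex -0.422 0.499 -0.817
vertex -0.446 0.917 0.944
endloop
endfacet
facet normal -0.013 0.232 0.973
outer loop
vertex -1.011 0.482 1.04
vertex -0.446 0.917 0.944
vertex -1.192 1.269 0.85
endloop
endfacet
facet normal -0.595 0.376 -0.711
outer loop
vertex -3.884 3.805 0.761
vertex -4.32 4.21 1.34
vertex -3.665 4.574 0.984
endloop
endfacet
facet normal 0.948 -0.198 -0.248
outer loop
vertex -3.884 3.805 0.761
vertex -3.665 4.574 0.984
vertex -3.5 3.69 2.32
endloop
endfacet
facet normal -0.595 0.376 -0.710
outer loop
vertex -3.665 4.574 0.984
vertex -4.32 4.21 1.34
vertex -4.101 4.978 1.563
endloop
endfacet
facet normal 0.814 0.525 0.247
outer loop
vertex -3.665 4.574 0.984
vertex -4.101 4.978 1.563
vertex -3.5 3.69 2.32
endloop
endfacet
facet normal -0.595 0.376 -0.710
outer loop
vertex -4.101 4.978 1.563
vertex -4.32 4.21 1.34
vertex -4.756 4.614 1.919
endloop
endfacet
facet normal 0.142 0.550 0.823
outer loop
vertex -4.101 4.978 1.563
vertex -4.756 4.614 1.919
vertex -3.5 3.69 2.32
endloop
endfacet
facet normal -0.594 0.377 -0.710
outer loop
vertex -4.756 4.614 1.919
vertex -4.32 4.21 1.34
vertex -4.976 3.845 1.695
endloop
endfacet
facet normal -0.399 -0.149 0.905
outer loop
vertex -4.756 4.614 1.919
vertex -4.976 3.845 1.695
vertex -3.5 3.69 2.32
endloop
endfacet
facet normal -0.594 0.377 -0.710
outer loop
vertex -4.976 3.845 1.695
vertex -4.32 4.21 1.34
vertex -4.54 3.441 1.116
endloop
endfacet
facet normal -0.265 -0.873 0.410
outer loop
vertex -4.976 3.845 1.695
vertex -4.54 3.441 1.116
vertex -3.5 3.69 2.32
endloop
endfacet
facet normal -0.594 0.377 -0.711
outer loop
vertex -4.54 3.441 1.116
vertex -4.32 4.21 1.34
vertex -3.884 3.805 0.761
endloop
endfacet
facet normal 0.408 -0.898 -0.167
outer loop
vertex -4.54 3.441 1.116
vertex -3.884 3.805 0.761
vertex -3.5 3.69 2.32
endloop
endfacet

endsolid


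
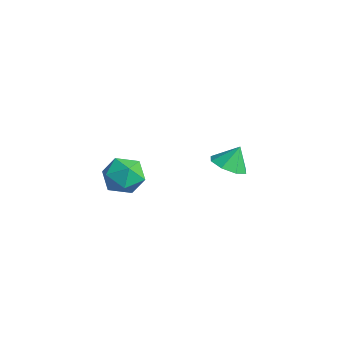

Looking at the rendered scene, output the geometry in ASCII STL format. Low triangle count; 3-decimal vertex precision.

solid 
facet normal -0.581 0.452 0.677
outer loop
vertex -1.032 -3.328 1.624
vertex -0.535 -4.009 2.505
vertex -0.04 -2.933 2.212
endloop
endfacet
facet normal -0.434 0.891 0.133
outer loop
vertex -1.032 -3.328 1.624
vertex -0.04 -2.933 2.212
vertex -0.128 -2.795 1.004
endloop
endfacet
facet normal -0.664 0.583 -0.467
outer loop
vertex -1.032 -3.328 1.624
vertex -0.128 -2.795 1.004
vertex -0.677 -3.784 0.55
endloop
endfacet
facet normal -0.954 -0.046 -0.296
outer loop
vertex -1.032 -3.328 1.624
vertex -0.677 -3.784 0.55
vertex -0.929 -4.535 1.478
endloop
endfacet
facet normal -0.903 -0.127 0.411
outer loop
vertex -1.032 -3.328 1.624
vertex -0.929 -4.535 1.478
vertex -0.535 -4.009 2.505
endloop
endfacet
facet normal 0.275 0.957 0.089
outer loop
vertex -0.128 -2.795 1.004
vertex -0.04 -2.933 2.212
vertex 0.929 -3.145 1.502
endloop
endfacet
facet normal 0.037 0.247 0.968
outer loop
vertex -0.04 -2.933 2.212
vertex -0.535 -4.009 2.505
vertex 0.677 -3.896 2.43
endloop
endfacet
facet normal -0.483 -0.691 0.539
outer loop
vertex -0.535 -4.009 2.505
vertex -0.929 -4.535 1.478
vertex 0.128 -4.885 1.976
endloop
endfacet
facet normal -0.566 -0.559 -0.606
outer loop
vertex -0.929 -4.535 1.478
vertex -0.677 -3.784 0.55
vertex 0.04 -4.747 0.768
endloop
endfacet
facet normal -0.097 0.459 -0.883
outer loop
vertex -0.677 -3.784 0.55
vertex -0.128 -2.795 1.004
vertex 0.535 -3.671 0.475
endloop
endfacet
facet normal 0.954 0.046 0.296
outer loop
vertex 1.032 -4.352 1.356
vertex 0.929 -3.145 1.502
vertex 0.677 -3.896 2.43
endloop
endfacet
facet normal 0.664 -0.583 0.467
outer loop
vertex 1.032 -4.352 1.356
vertex 0.677 -3.896 2.43
vertex 0.128 -4.885 1.976
endloop
endfacet
facet normal 0.434 -0.891 -0.133
outer loop
vertex 1.032 -4.352 1.356
vertex 0.128 -4.885 1.976
vertex 0.04 -4.747 0.768
endloop
endfacet
facet normal 0.581 -0.452 -0.677
outer loop
vertex 1.032 -4.352 1.356
vertex 0.04 -4.747 0.768
vertex 0.535 -3.671 0.475
endloop
endfacet
facet normal 0.903 0.127 -0.411
outer loop
vertex 1.032 -4.352 1.356
vertex 0.535 -3.671 0.475
vertex 0.929 -3.145 1.502
endloop
endfacet
facet normal 0.566 0.559 0.606
outer loop
vertex 0.677 -3.896 2.43
vertex 0.929 -3.145 1.502
vertex -0.04 -2.933 2.212
endloop
endfacet
facet normal 0.097 -0.459 0.883
outer loop
vertex 0.128 -4.885 1.976
vertex 0.677 -3.896 2.43
vertex -0.535 -4.009 2.505
endloop
endfacet
facet normal -0.275 -0.957 -0.089
outer loop
vertex 0.04 -4.747 0.768
vertex 0.128 -4.885 1.976
vertex -0.929 -4.535 1.478
endloop
endfacet
facet normal -0.037 -0.247 -0.968
outer loop
vertex 0.535 -3.671 0.475
vertex 0.04 -4.747 0.768
vertex -0.677 -3.784 0.55
endloop
endfacet
facet normal 0.483 0.691 -0.539
outer loop
vertex 0.929 -3.145 1.502
vertex 0.535 -3.671 0.475
vertex -0.128 -2.795 1.004
endloop
endfacet
facet normal -0.051 -0.470 -0.881
outer loop
vertex -0.01 1.786 0.107
vertex -0.625 2.584 -0.283
vertex 0.436 2.389 -0.24
endloop
endfacet
facet normal 0.712 -0.130 0.690
outer loop
vertex -0.01 1.786 0.107
vertex 0.436 2.389 -0.24
vertex -0.555 3.236 0.943
endloop
endfacet
facet normal -0.051 -0.470 -0.881
outer loop
vertex 0.436 2.389 -0.24
vertex -0.625 2.584 -0.283
vertex 0.261 3.106 -0.612
endloop
endfacet
facet normal 0.822 0.407 0.398
outer loop
vertex 0.436 2.389 -0.24
vertex 0.261 3.106 -0.612
vertex -0.555 3.236 0.943
endloop
endfacet
facet normal -0.051 -0.470 -0.881
outer loop
vertex 0.261 3.106 -0.612
vertex -0.625 2.584 -0.283
vertex -0.434 3.517 -0.791
endloop
endfacet
facet normal 0.468 0.867 0.173
outer loop
vertex 0.261 3.106 -0.612
vertex -0.434 3.517 -0.791
vertex -0.555 3.236 0.943
endloop
endfacet
facet normal -0.051 -0.470 -0.881
outer loop
vertex -0.434 3.517 -0.791
vertex -0.625 2.584 -0.283
vertex -1.24 3.381 -0.672
endloop
endfacet
facet normal -0.143 0.978 0.149
outer loop
vertex -0.434 3.517 -0.791
vertex -1.24 3.381 -0.672
vertex -0.555 3.236 0.943
endloop
endfacet
facet normal -0.051 -0.470 -0.881
outer loop
vertex -1.24 3.381 -0.672
vertex -0.625 2.584 -0.283
vertex -1.687 2.778 -0.325
endloop
endfacet
facet normal -0.653 0.678 0.338
outer loop
vertex -1.24 3.381 -0.672
vertex -1.687 2.778 -0.325
vertex -0.555 3.236 0.943
endloop
endfacet
facet normal -0.051 -0.470 -0.881
outer loop
vertex -1.687 2.778 -0.325
vertex -0.625 2.584 -0.283
vertex -1.511 2.061 0.047
endloop
endfacet
facet normal -0.763 0.140 0.631
outer loop
vertex -1.687 2.778 -0.325
vertex -1.511 2.061 0.047
vertex -0.555 3.236 0.943
endloop
endfacet
facet normal -0.051 -0.470 -0.881
outer loop
vertex -1.511 2.061 0.047
vertex -0.625 2.584 -0.283
vertex -0.817 1.65 0.226
endloop
endfacet
facet normal -0.409 -0.319 0.855
outer loop
vertex -1.511 2.061 0.047
vertex -0.817 1.65 0.226
vertex -0.555 3.236 0.943
endloop
endfacet
facet normal -0.051 -0.470 -0.881
outer loop
vertex -0.817 1.65 0.226
vertex -0.625 2.584 -0.283
vertex -0.01 1.786 0.107
endloop
endfacet
facet normal 0.202 -0.431 0.879
outer loop
vertex -0.817 1.65 0.226
vertex -0.01 1.786 0.107
vertex -0.555 3.236 0.943
endloop
endfacet

endsolid


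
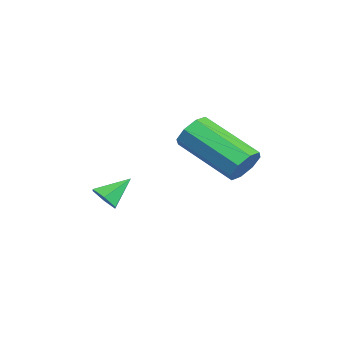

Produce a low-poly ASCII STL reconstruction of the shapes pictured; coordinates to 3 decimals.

solid 
facet normal 0.544 0.701 -0.460
outer loop
vertex 3.504 3.461 0.51
vertex 3.16 3.351 -0.065
vertex 3.082 3.763 0.471
endloop
endfacet
facet normal 0.214 0.413 0.885
outer loop
vertex 3.504 3.461 0.51
vertex 3.082 3.763 0.471
vertex 2.305 1.918 1.521
endloop
endfacet
facet normal 0.213 0.414 0.885
outer loop
vertex 2.305 1.918 1.521
vertex 3.082 3.763 0.471
vertex 1.883 2.22 1.481
endloop
endfacet
facet normal -0.545 -0.701 0.459
outer loop
vertex 2.305 1.918 1.521
vertex 1.883 2.22 1.481
vertex 1.96 1.809 0.945
endloop
endfacet
facet normal 0.545 0.701 -0.460
outer loop
vertex 3.082 3.763 0.471
vertex 3.16 3.351 -0.065
vertex 2.705 3.824 0.117
endloop
endfacet
facet normal -0.423 0.703 0.572
outer loop
vertex 3.082 3.763 0.471
vertex 2.705 3.824 0.117
vertex 1.883 2.22 1.481
endloop
endfacet
facet normal -0.422 0.703 0.572
outer loop
vertex 1.883 2.22 1.481
vertex 2.705 3.824 0.117
vertex 1.506 2.281 1.128
endloop
endfacet
facet normal -0.544 -0.702 0.460
outer loop
vertex 1.883 2.22 1.481
vertex 1.506 2.281 1.128
vertex 1.96 1.809 0.945
endloop
endfacet
facet normal 0.546 0.701 -0.459
outer loop
vertex 2.705 3.824 0.117
vertex 3.16 3.351 -0.065
vertex 2.595 3.608 -0.344
endloop
endfacet
facet normal -0.811 0.579 -0.078
outer loop
vertex 2.705 3.824 0.117
vertex 2.595 3.608 -0.344
vertex 1.506 2.281 1.128
endloop
endfacet
facet normal -0.811 0.579 -0.078
outer loop
vertex 1.506 2.281 1.128
vertex 2.595 3.608 -0.344
vertex 1.396 2.065 0.667
endloop
endfacet
facet normal -0.545 -0.702 0.459
outer loop
vertex 1.506 2.281 1.128
vertex 1.396 2.065 0.667
vertex 1.96 1.809 0.945
endloop
endfacet
facet normal 0.546 0.701 -0.459
outer loop
vertex 2.595 3.608 -0.344
vertex 3.16 3.351 -0.065
vertex 2.815 3.242 -0.641
endloop
endfacet
facet normal -0.724 0.117 -0.680
outer loop
vertex 2.595 3.608 -0.344
vertex 2.815 3.242 -0.641
vertex 1.396 2.065 0.667
endloop
endfacet
facet normal -0.724 0.117 -0.680
outer loop
vertex 1.396 2.065 0.667
vertex 2.815 3.242 -0.641
vertex 1.616 1.699 0.37
endloop
endfacet
facet normal -0.545 -0.701 0.460
outer loop
vertex 1.396 2.065 0.667
vertex 1.616 1.699 0.37
vertex 1.96 1.809 0.945
endloop
endfacet
facet normal 0.545 0.701 -0.459
outer loop
vertex 2.815 3.242 -0.641
vertex 3.16 3.351 -0.065
vertex 3.237 2.94 -0.601
endloop
endfacet
facet normal -0.213 -0.414 -0.885
outer loop
vertex 2.815 3.242 -0.641
vertex 3.237 2.94 -0.601
vertex 1.616 1.699 0.37
endloop
endfacet
facet normal -0.214 -0.413 -0.885
outer loop
vertex 1.616 1.699 0.37
vertex 3.237 2.94 -0.601
vertex 2.038 1.397 0.409
endloop
endfacet
facet normal -0.544 -0.701 0.460
outer loop
vertex 1.616 1.699 0.37
vertex 2.038 1.397 0.409
vertex 1.96 1.809 0.945
endloop
endfacet
facet normal 0.544 0.702 -0.460
outer loop
vertex 3.237 2.94 -0.601
vertex 3.16 3.351 -0.065
vertex 3.614 2.879 -0.248
endloop
endfacet
facet normal 0.422 -0.703 -0.572
outer loop
vertex 3.237 2.94 -0.601
vertex 3.614 2.879 -0.248
vertex 2.038 1.397 0.409
endloop
endfacet
facet normal 0.423 -0.703 -0.572
outer loop
vertex 2.038 1.397 0.409
vertex 3.614 2.879 -0.248
vertex 2.415 1.336 0.763
endloop
endfacet
facet normal -0.545 -0.701 0.460
outer loop
vertex 2.038 1.397 0.409
vertex 2.415 1.336 0.763
vertex 1.96 1.809 0.945
endloop
endfacet
facet normal 0.545 0.702 -0.459
outer loop
vertex 3.614 2.879 -0.248
vertex 3.16 3.351 -0.065
vertex 3.724 3.095 0.213
endloop
endfacet
facet normal 0.811 -0.579 0.078
outer loop
vertex 3.614 2.879 -0.248
vertex 3.724 3.095 0.213
vertex 2.415 1.336 0.763
endloop
endfacet
facet normal 0.811 -0.579 0.078
outer loop
vertex 2.415 1.336 0.763
vertex 3.724 3.095 0.213
vertex 2.525 1.552 1.224
endloop
endfacet
facet normal -0.546 -0.701 0.459
outer loop
vertex 2.415 1.336 0.763
vertex 2.525 1.552 1.224
vertex 1.96 1.809 0.945
endloop
endfacet
facet normal 0.545 0.701 -0.460
outer loop
vertex 3.724 3.095 0.213
vertex 3.16 3.351 -0.065
vertex 3.504 3.461 0.51
endloop
endfacet
facet normal 0.724 -0.117 0.680
outer loop
vertex 3.724 3.095 0.213
vertex 3.504 3.461 0.51
vertex 2.525 1.552 1.224
endloop
endfacet
facet normal 0.724 -0.117 0.680
outer loop
vertex 2.525 1.552 1.224
vertex 3.504 3.461 0.51
vertex 2.305 1.918 1.521
endloop
endfacet
facet normal -0.546 -0.701 0.459
outer loop
vertex 2.525 1.552 1.224
vertex 2.305 1.918 1.521
vertex 1.96 1.809 0.945
endloop
endfacet
facet normal 0.368 -0.721 -0.588
outer loop
vertex 2.868 -0.837 -1.424
vertex 2.388 -0.847 -1.712
vertex 2.802 -0.506 -1.871
endloop
endfacet
facet normal 0.703 0.618 0.354
outer loop
vertex 2.868 -0.837 -1.424
vertex 2.802 -0.506 -1.871
vertex 1.972 -0.033 -1.048
endloop
endfacet
facet normal 0.368 -0.721 -0.588
outer loop
vertex 2.802 -0.506 -1.871
vertex 2.388 -0.847 -1.712
vertex 2.322 -0.516 -2.159
endloop
endfacet
facet normal 0.186 0.921 -0.342
outer loop
vertex 2.802 -0.506 -1.871
vertex 2.322 -0.516 -2.159
vertex 1.972 -0.033 -1.048
endloop
endfacet
facet normal 0.367 -0.721 -0.588
outer loop
vertex 2.322 -0.516 -2.159
vertex 2.388 -0.847 -1.712
vertex 1.907 -0.857 -2.0
endloop
endfacet
facet normal -0.662 0.589 -0.464
outer loop
vertex 2.322 -0.516 -2.159
vertex 1.907 -0.857 -2.0
vertex 1.972 -0.033 -1.048
endloop
endfacet
facet normal 0.367 -0.721 -0.588
outer loop
vertex 1.907 -0.857 -2.0
vertex 2.388 -0.847 -1.712
vertex 1.973 -1.188 -1.553
endloop
endfacet
facet normal -0.993 -0.049 0.110
outer loop
vertex 1.907 -0.857 -2.0
vertex 1.973 -1.188 -1.553
vertex 1.972 -0.033 -1.048
endloop
endfacet
facet normal 0.367 -0.721 -0.587
outer loop
vertex 1.973 -1.188 -1.553
vertex 2.388 -0.847 -1.712
vertex 2.453 -1.178 -1.265
endloop
endfacet
facet normal -0.476 -0.353 0.806
outer loop
vertex 1.973 -1.188 -1.553
vertex 2.453 -1.178 -1.265
vertex 1.972 -0.033 -1.048
endloop
endfacet
facet normal 0.367 -0.721 -0.587
outer loop
vertex 2.453 -1.178 -1.265
vertex 2.388 -0.847 -1.712
vertex 2.868 -0.837 -1.424
endloop
endfacet
facet normal 0.372 -0.020 0.928
outer loop
vertex 2.453 -1.178 -1.265
vertex 2.868 -0.837 -1.424
vertex 1.972 -0.033 -1.048
endloop
endfacet

endsolid


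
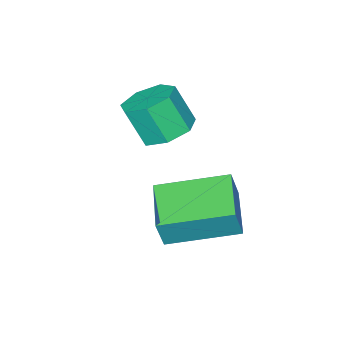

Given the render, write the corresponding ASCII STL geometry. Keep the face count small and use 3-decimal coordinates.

solid 
facet normal -0.653 0.725 0.219
outer loop
vertex -1.328 1.402 1.83
vertex -0.181 2.539 1.489
vertex -1.643 1.421 0.828
endloop
endfacet
facet normal -0.695 -0.689 0.206
outer loop
vertex -0.219 -0.159 0.351
vertex -1.328 1.402 1.83
vertex -1.643 1.421 0.828
endloop
endfacet
facet normal -0.653 0.725 0.219
outer loop
vertex -1.643 1.421 0.828
vertex -0.181 2.539 1.489
vertex -0.497 2.557 0.488
endloop
endfacet
facet normal -0.300 0.017 -0.954
outer loop
vertex -0.497 2.557 0.488
vertex -0.219 -0.159 0.351
vertex -1.643 1.421 0.828
endloop
endfacet
facet normal 0.300 -0.017 0.954
outer loop
vertex -1.328 1.402 1.83
vertex 1.243 0.959 1.012
vertex -0.181 2.539 1.489
endloop
endfacet
facet normal -0.694 -0.689 0.207
outer loop
vertex 0.097 -0.177 1.352
vertex -1.328 1.402 1.83
vertex -0.219 -0.159 0.351
endloop
endfacet
facet normal 0.300 -0.018 0.954
outer loop
vertex 0.097 -0.177 1.352
vertex 1.243 0.959 1.012
vertex -1.328 1.402 1.83
endloop
endfacet
facet normal 0.695 0.689 -0.207
outer loop
vertex -0.181 2.539 1.489
vertex 1.243 0.959 1.012
vertex -0.497 2.557 0.488
endloop
endfacet
facet normal -0.301 0.017 -0.954
outer loop
vertex 0.928 0.978 0.01
vertex -0.219 -0.159 0.351
vertex -0.497 2.557 0.488
endloop
endfacet
facet normal 0.695 0.689 -0.205
outer loop
vertex -0.497 2.557 0.488
vertex 1.243 0.959 1.012
vertex 0.928 0.978 0.01
endloop
endfacet
facet normal 0.653 -0.725 -0.219
outer loop
vertex 0.928 0.978 0.01
vertex 0.097 -0.177 1.352
vertex -0.219 -0.159 0.351
endloop
endfacet
facet normal 0.653 -0.725 -0.219
outer loop
vertex 1.243 0.959 1.012
vertex 0.097 -0.177 1.352
vertex 0.928 0.978 0.01
endloop
endfacet
facet normal -0.135 0.445 -0.885
outer loop
vertex -0.397 -1.078 2.604
vertex -0.81 -0.441 2.987
vertex 0.021 -0.512 2.825
endloop
endfacet
facet normal 0.813 -0.461 -0.356
outer loop
vertex -0.397 -1.078 2.604
vertex 0.021 -0.512 2.825
vertex -0.217 -1.675 3.789
endloop
endfacet
facet normal 0.812 -0.462 -0.356
outer loop
vertex -0.217 -1.675 3.789
vertex 0.021 -0.512 2.825
vertex 0.202 -1.109 4.011
endloop
endfacet
facet normal 0.135 -0.447 0.885
outer loop
vertex -0.217 -1.675 3.789
vertex 0.202 -1.109 4.011
vertex -0.63 -1.039 4.173
endloop
endfacet
facet normal -0.135 0.445 -0.885
outer loop
vertex 0.021 -0.512 2.825
vertex -0.81 -0.441 2.987
vertex -0.187 0.107 3.168
endloop
endfacet
facet normal 0.950 0.312 0.012
outer loop
vertex 0.021 -0.512 2.825
vertex -0.187 0.107 3.168
vertex 0.202 -1.109 4.011
endloop
endfacet
facet normal 0.950 0.312 0.012
outer loop
vertex 0.202 -1.109 4.011
vertex -0.187 0.107 3.168
vertex -0.006 -0.49 4.354
endloop
endfacet
facet normal 0.135 -0.445 0.885
outer loop
vertex 0.202 -1.109 4.011
vertex -0.006 -0.49 4.354
vertex -0.63 -1.039 4.173
endloop
endfacet
facet normal -0.135 0.446 -0.885
outer loop
vertex -0.187 0.107 3.168
vertex -0.81 -0.441 2.987
vertex -0.864 0.313 3.375
endloop
endfacet
facet normal 0.372 0.851 0.371
outer loop
vertex -0.187 0.107 3.168
vertex -0.864 0.313 3.375
vertex -0.006 -0.49 4.354
endloop
endfacet
facet normal 0.372 0.851 0.371
outer loop
vertex -0.006 -0.49 4.354
vertex -0.864 0.313 3.375
vertex -0.683 -0.284 4.561
endloop
endfacet
facet normal 0.135 -0.445 0.885
outer loop
vertex -0.006 -0.49 4.354
vertex -0.683 -0.284 4.561
vertex -0.63 -1.039 4.173
endloop
endfacet
facet normal -0.135 0.446 -0.885
outer loop
vertex -0.864 0.313 3.375
vertex -0.81 -0.441 2.987
vertex -1.501 -0.049 3.29
endloop
endfacet
facet normal -0.486 0.749 0.451
outer loop
vertex -0.864 0.313 3.375
vertex -1.501 -0.049 3.29
vertex -0.683 -0.284 4.561
endloop
endfacet
facet normal -0.486 0.749 0.451
outer loop
vertex -0.683 -0.284 4.561
vertex -1.501 -0.049 3.29
vertex -1.32 -0.646 4.476
endloop
endfacet
facet normal 0.135 -0.445 0.885
outer loop
vertex -0.683 -0.284 4.561
vertex -1.32 -0.646 4.476
vertex -0.63 -1.039 4.173
endloop
endfacet
facet normal -0.136 0.445 -0.885
outer loop
vertex -1.501 -0.049 3.29
vertex -0.81 -0.441 2.987
vertex -1.618 -0.707 2.977
endloop
endfacet
facet normal -0.978 0.083 0.191
outer loop
vertex -1.501 -0.049 3.29
vertex -1.618 -0.707 2.977
vertex -1.32 -0.646 4.476
endloop
endfacet
facet normal -0.978 0.083 0.191
outer loop
vertex -1.32 -0.646 4.476
vertex -1.618 -0.707 2.977
vertex -1.437 -1.304 4.162
endloop
endfacet
facet normal 0.134 -0.446 0.885
outer loop
vertex -1.32 -0.646 4.476
vertex -1.437 -1.304 4.162
vertex -0.63 -1.039 4.173
endloop
endfacet
facet normal -0.136 0.446 -0.885
outer loop
vertex -1.618 -0.707 2.977
vertex -0.81 -0.441 2.987
vertex -1.127 -1.164 2.671
endloop
endfacet
facet normal -0.734 -0.645 -0.213
outer loop
vertex -1.618 -0.707 2.977
vertex -1.127 -1.164 2.671
vertex -1.437 -1.304 4.162
endloop
endfacet
facet normal -0.734 -0.645 -0.213
outer loop
vertex -1.437 -1.304 4.162
vertex -1.127 -1.164 2.671
vertex -0.946 -1.762 3.857
endloop
endfacet
facet normal 0.134 -0.446 0.885
outer loop
vertex -1.437 -1.304 4.162
vertex -0.946 -1.762 3.857
vertex -0.63 -1.039 4.173
endloop
endfacet
facet normal -0.134 0.446 -0.885
outer loop
vertex -1.127 -1.164 2.671
vertex -0.81 -0.441 2.987
vertex -0.397 -1.078 2.604
endloop
endfacet
facet normal 0.063 -0.887 -0.457
outer loop
vertex -1.127 -1.164 2.671
vertex -0.397 -1.078 2.604
vertex -0.946 -1.762 3.857
endloop
endfacet
facet normal 0.063 -0.887 -0.457
outer loop
vertex -0.946 -1.762 3.857
vertex -0.397 -1.078 2.604
vertex -0.217 -1.675 3.789
endloop
endfacet
facet normal 0.136 -0.446 0.885
outer loop
vertex -0.946 -1.762 3.857
vertex -0.217 -1.675 3.789
vertex -0.63 -1.039 4.173
endloop
endfacet

endsolid


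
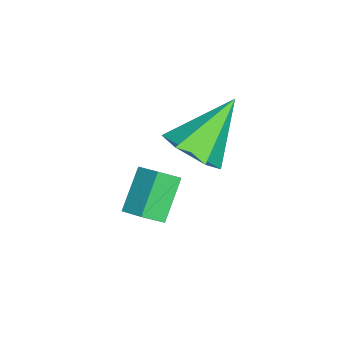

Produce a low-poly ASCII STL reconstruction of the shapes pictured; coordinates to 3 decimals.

solid 
facet normal -0.713 0.175 0.679
outer loop
vertex -0.546 -2.058 0.902
vertex -0.026 -1.431 1.286
vertex -0.868 -1.493 0.418
endloop
endfacet
facet normal -0.578 -0.695 -0.427
outer loop
vertex 0.166 -1.749 -0.566
vertex -0.546 -2.058 0.902
vertex -0.868 -1.493 0.418
endloop
endfacet
facet normal -0.713 0.176 0.679
outer loop
vertex -0.868 -1.493 0.418
vertex -0.026 -1.431 1.286
vertex -0.348 -0.867 0.802
endloop
endfacet
facet normal -0.397 0.696 -0.598
outer loop
vertex -0.348 -0.867 0.802
vertex 0.166 -1.749 -0.566
vertex -0.868 -1.493 0.418
endloop
endfacet
facet normal 0.397 -0.696 0.598
outer loop
vertex -0.546 -2.058 0.902
vertex 1.008 -1.687 0.302
vertex -0.026 -1.431 1.286
endloop
endfacet
facet normal -0.578 -0.696 -0.427
outer loop
vertex 0.488 -2.313 -0.082
vertex -0.546 -2.058 0.902
vertex 0.166 -1.749 -0.566
endloop
endfacet
facet normal 0.397 -0.696 0.598
outer loop
vertex 0.488 -2.313 -0.082
vertex 1.008 -1.687 0.302
vertex -0.546 -2.058 0.902
endloop
endfacet
facet normal 0.578 0.696 0.426
outer loop
vertex -0.026 -1.431 1.286
vertex 1.008 -1.687 0.302
vertex -0.348 -0.867 0.802
endloop
endfacet
facet normal -0.398 0.696 -0.598
outer loop
vertex 0.686 -1.122 -0.182
vertex 0.166 -1.749 -0.566
vertex -0.348 -0.867 0.802
endloop
endfacet
facet normal 0.578 0.695 0.427
outer loop
vertex -0.348 -0.867 0.802
vertex 1.008 -1.687 0.302
vertex 0.686 -1.122 -0.182
endloop
endfacet
facet normal 0.713 -0.176 -0.679
outer loop
vertex 0.686 -1.122 -0.182
vertex 0.488 -2.313 -0.082
vertex 0.166 -1.749 -0.566
endloop
endfacet
facet normal 0.713 -0.176 -0.679
outer loop
vertex 1.008 -1.687 0.302
vertex 0.488 -2.313 -0.082
vertex 0.686 -1.122 -0.182
endloop
endfacet
facet normal 0.552 -0.475 -0.685
outer loop
vertex 0.687 -0.843 3.085
vertex 0.135 -0.527 2.421
vertex 0.872 -0.04 2.677
endloop
endfacet
facet normal 0.549 0.275 0.789
outer loop
vertex 0.687 -0.843 3.085
vertex 0.872 -0.04 2.677
vertex -0.975 0.427 3.799
endloop
endfacet
facet normal 0.552 -0.474 -0.686
outer loop
vertex 0.872 -0.04 2.677
vertex 0.135 -0.527 2.421
vertex 0.319 0.277 2.013
endloop
endfacet
facet normal 0.335 0.928 0.164
outer loop
vertex 0.872 -0.04 2.677
vertex 0.319 0.277 2.013
vertex -0.975 0.427 3.799
endloop
endfacet
facet normal 0.552 -0.474 -0.686
outer loop
vertex 0.319 0.277 2.013
vertex 0.135 -0.527 2.421
vertex -0.418 -0.21 1.757
endloop
endfacet
facet normal -0.418 0.829 -0.372
outer loop
vertex 0.319 0.277 2.013
vertex -0.418 -0.21 1.757
vertex -0.975 0.427 3.799
endloop
endfacet
facet normal 0.551 -0.475 -0.686
outer loop
vertex -0.418 -0.21 1.757
vertex 0.135 -0.527 2.421
vertex -0.603 -1.014 2.165
endloop
endfacet
facet normal -0.956 0.076 -0.284
outer loop
vertex -0.418 -0.21 1.757
vertex -0.603 -1.014 2.165
vertex -0.975 0.427 3.799
endloop
endfacet
facet normal 0.551 -0.475 -0.686
outer loop
vertex -0.603 -1.014 2.165
vertex 0.135 -0.527 2.421
vertex -0.05 -1.331 2.829
endloop
endfacet
facet normal -0.741 -0.578 0.341
outer loop
vertex -0.603 -1.014 2.165
vertex -0.05 -1.331 2.829
vertex -0.975 0.427 3.799
endloop
endfacet
facet normal 0.552 -0.475 -0.685
outer loop
vertex -0.05 -1.331 2.829
vertex 0.135 -0.527 2.421
vertex 0.687 -0.843 3.085
endloop
endfacet
facet normal 0.012 -0.478 0.878
outer loop
vertex -0.05 -1.331 2.829
vertex 0.687 -0.843 3.085
vertex -0.975 0.427 3.799
endloop
endfacet

endsolid


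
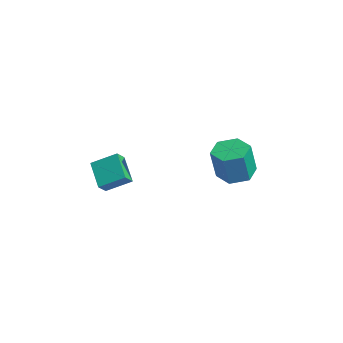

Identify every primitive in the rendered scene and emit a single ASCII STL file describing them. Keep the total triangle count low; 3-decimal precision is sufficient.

solid 
facet normal -0.416 0.596 -0.687
outer loop
vertex 1.098 -3.493 2.934
vertex 1.635 -2.283 3.659
vertex 2.504 -3.568 2.017
endloop
endfacet
facet normal -0.356 -0.802 -0.480
outer loop
vertex 2.845 -4.057 2.581
vertex 1.098 -3.493 2.934
vertex 2.504 -3.568 2.017
endloop
endfacet
facet normal -0.416 0.596 -0.687
outer loop
vertex 2.504 -3.568 2.017
vertex 1.635 -2.283 3.659
vertex 3.041 -2.358 2.743
endloop
endfacet
facet normal 0.837 -0.045 -0.545
outer loop
vertex 3.041 -2.358 2.743
vertex 2.845 -4.057 2.581
vertex 2.504 -3.568 2.017
endloop
endfacet
facet normal -0.837 0.045 0.545
outer loop
vertex 1.098 -3.493 2.934
vertex 1.976 -2.772 4.223
vertex 1.635 -2.283 3.659
endloop
endfacet
facet normal -0.356 -0.801 -0.481
outer loop
vertex 1.439 -3.982 3.497
vertex 1.098 -3.493 2.934
vertex 2.845 -4.057 2.581
endloop
endfacet
facet normal -0.837 0.044 0.545
outer loop
vertex 1.439 -3.982 3.497
vertex 1.976 -2.772 4.223
vertex 1.098 -3.493 2.934
endloop
endfacet
facet normal 0.356 0.802 0.480
outer loop
vertex 1.635 -2.283 3.659
vertex 1.976 -2.772 4.223
vertex 3.041 -2.358 2.743
endloop
endfacet
facet normal 0.837 -0.045 -0.546
outer loop
vertex 3.382 -2.847 3.306
vertex 2.845 -4.057 2.581
vertex 3.041 -2.358 2.743
endloop
endfacet
facet normal 0.356 0.801 0.480
outer loop
vertex 3.041 -2.358 2.743
vertex 1.976 -2.772 4.223
vertex 3.382 -2.847 3.306
endloop
endfacet
facet normal 0.416 -0.596 0.687
outer loop
vertex 3.382 -2.847 3.306
vertex 1.439 -3.982 3.497
vertex 2.845 -4.057 2.581
endloop
endfacet
facet normal 0.416 -0.596 0.686
outer loop
vertex 1.976 -2.772 4.223
vertex 1.439 -3.982 3.497
vertex 3.382 -2.847 3.306
endloop
endfacet
facet normal -0.147 0.236 -0.961
outer loop
vertex 3.76 3.548 1.955
vertex 2.766 3.252 2.034
vertex 3.033 4.237 2.235
endloop
endfacet
facet normal 0.700 0.711 0.068
outer loop
vertex 3.76 3.548 1.955
vertex 3.033 4.237 2.235
vertex 4.048 3.083 3.847
endloop
endfacet
facet normal 0.700 0.711 0.068
outer loop
vertex 4.048 3.083 3.847
vertex 3.033 4.237 2.235
vertex 3.321 3.773 4.127
endloop
endfacet
facet normal 0.146 -0.236 0.961
outer loop
vertex 4.048 3.083 3.847
vertex 3.321 3.773 4.127
vertex 3.054 2.788 3.926
endloop
endfacet
facet normal -0.147 0.236 -0.961
outer loop
vertex 3.033 4.237 2.235
vertex 2.766 3.252 2.034
vertex 2.039 3.941 2.314
endloop
endfacet
facet normal -0.256 0.929 0.267
outer loop
vertex 3.033 4.237 2.235
vertex 2.039 3.941 2.314
vertex 3.321 3.773 4.127
endloop
endfacet
facet normal -0.256 0.929 0.267
outer loop
vertex 3.321 3.773 4.127
vertex 2.039 3.941 2.314
vertex 2.327 3.477 4.206
endloop
endfacet
facet normal 0.147 -0.236 0.961
outer loop
vertex 3.321 3.773 4.127
vertex 2.327 3.477 4.206
vertex 3.054 2.788 3.926
endloop
endfacet
facet normal -0.146 0.236 -0.961
outer loop
vertex 2.039 3.941 2.314
vertex 2.766 3.252 2.034
vertex 1.772 2.957 2.113
endloop
endfacet
facet normal -0.955 0.219 0.199
outer loop
vertex 2.039 3.941 2.314
vertex 1.772 2.957 2.113
vertex 2.327 3.477 4.206
endloop
endfacet
facet normal -0.955 0.218 0.199
outer loop
vertex 2.327 3.477 4.206
vertex 1.772 2.957 2.113
vertex 2.06 2.492 4.005
endloop
endfacet
facet normal 0.147 -0.236 0.961
outer loop
vertex 2.327 3.477 4.206
vertex 2.06 2.492 4.005
vertex 3.054 2.788 3.926
endloop
endfacet
facet normal -0.146 0.236 -0.961
outer loop
vertex 1.772 2.957 2.113
vertex 2.766 3.252 2.034
vertex 2.499 2.267 1.833
endloop
endfacet
facet normal -0.700 -0.710 -0.068
outer loop
vertex 1.772 2.957 2.113
vertex 2.499 2.267 1.833
vertex 2.06 2.492 4.005
endloop
endfacet
facet normal -0.700 -0.711 -0.068
outer loop
vertex 2.06 2.492 4.005
vertex 2.499 2.267 1.833
vertex 2.787 1.803 3.725
endloop
endfacet
facet normal 0.147 -0.236 0.961
outer loop
vertex 2.06 2.492 4.005
vertex 2.787 1.803 3.725
vertex 3.054 2.788 3.926
endloop
endfacet
facet normal -0.147 0.236 -0.961
outer loop
vertex 2.499 2.267 1.833
vertex 2.766 3.252 2.034
vertex 3.493 2.563 1.754
endloop
endfacet
facet normal 0.256 -0.929 -0.267
outer loop
vertex 2.499 2.267 1.833
vertex 3.493 2.563 1.754
vertex 2.787 1.803 3.725
endloop
endfacet
facet normal 0.256 -0.929 -0.267
outer loop
vertex 2.787 1.803 3.725
vertex 3.493 2.563 1.754
vertex 3.781 2.099 3.646
endloop
endfacet
facet normal 0.147 -0.236 0.961
outer loop
vertex 2.787 1.803 3.725
vertex 3.781 2.099 3.646
vertex 3.054 2.788 3.926
endloop
endfacet
facet normal -0.147 0.236 -0.961
outer loop
vertex 3.493 2.563 1.754
vertex 2.766 3.252 2.034
vertex 3.76 3.548 1.955
endloop
endfacet
facet normal 0.955 -0.218 -0.199
outer loop
vertex 3.493 2.563 1.754
vertex 3.76 3.548 1.955
vertex 3.781 2.099 3.646
endloop
endfacet
facet normal 0.955 -0.219 -0.199
outer loop
vertex 3.781 2.099 3.646
vertex 3.76 3.548 1.955
vertex 4.048 3.083 3.847
endloop
endfacet
facet normal 0.146 -0.236 0.961
outer loop
vertex 3.781 2.099 3.646
vertex 4.048 3.083 3.847
vertex 3.054 2.788 3.926
endloop
endfacet

endsolid


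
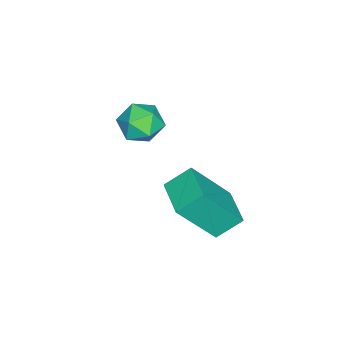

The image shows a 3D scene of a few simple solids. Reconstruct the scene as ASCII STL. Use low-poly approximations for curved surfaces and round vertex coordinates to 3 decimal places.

solid 
facet normal 0.225 -0.055 0.973
outer loop
vertex -0.751 -0.425 2.168
vertex -0.952 -1.034 2.18
vertex -0.339 -0.901 2.046
endloop
endfacet
facet normal 0.656 0.404 0.638
outer loop
vertex -0.751 -0.425 2.168
vertex -0.339 -0.901 2.046
vertex -0.325 -0.366 1.693
endloop
endfacet
facet normal 0.250 0.908 0.337
outer loop
vertex -0.751 -0.425 2.168
vertex -0.325 -0.366 1.693
vertex -0.93 -0.168 1.609
endloop
endfacet
facet normal -0.431 0.759 0.487
outer loop
vertex -0.751 -0.425 2.168
vertex -0.93 -0.168 1.609
vertex -1.317 -0.581 1.91
endloop
endfacet
facet normal -0.446 0.165 0.880
outer loop
vertex -0.751 -0.425 2.168
vertex -1.317 -0.581 1.91
vertex -0.952 -1.034 2.18
endloop
endfacet
facet normal 0.992 0.050 0.116
outer loop
vertex -0.325 -0.366 1.693
vertex -0.339 -0.901 2.046
vertex -0.263 -0.939 1.41
endloop
endfacet
facet normal 0.294 -0.692 0.659
outer loop
vertex -0.339 -0.901 2.046
vertex -0.952 -1.034 2.18
vertex -0.65 -1.352 1.711
endloop
endfacet
facet normal -0.793 -0.337 0.508
outer loop
vertex -0.952 -1.034 2.18
vertex -1.317 -0.581 1.91
vertex -1.255 -1.154 1.627
endloop
endfacet
facet normal -0.769 0.626 -0.129
outer loop
vertex -1.317 -0.581 1.91
vertex -0.93 -0.168 1.609
vertex -1.241 -0.619 1.274
endloop
endfacet
facet normal 0.335 0.866 -0.371
outer loop
vertex -0.93 -0.168 1.609
vertex -0.325 -0.366 1.693
vertex -0.628 -0.486 1.14
endloop
endfacet
facet normal 0.431 -0.759 -0.487
outer loop
vertex -0.829 -1.095 1.152
vertex -0.263 -0.939 1.41
vertex -0.65 -1.352 1.711
endloop
endfacet
facet normal -0.250 -0.908 -0.337
outer loop
vertex -0.829 -1.095 1.152
vertex -0.65 -1.352 1.711
vertex -1.255 -1.154 1.627
endloop
endfacet
facet normal -0.656 -0.404 -0.638
outer loop
vertex -0.829 -1.095 1.152
vertex -1.255 -1.154 1.627
vertex -1.241 -0.619 1.274
endloop
endfacet
facet normal -0.225 0.055 -0.973
outer loop
vertex -0.829 -1.095 1.152
vertex -1.241 -0.619 1.274
vertex -0.628 -0.486 1.14
endloop
endfacet
facet normal 0.446 -0.165 -0.880
outer loop
vertex -0.829 -1.095 1.152
vertex -0.628 -0.486 1.14
vertex -0.263 -0.939 1.41
endloop
endfacet
facet normal 0.769 -0.626 0.129
outer loop
vertex -0.65 -1.352 1.711
vertex -0.263 -0.939 1.41
vertex -0.339 -0.901 2.046
endloop
endfacet
facet normal -0.335 -0.866 0.371
outer loop
vertex -1.255 -1.154 1.627
vertex -0.65 -1.352 1.711
vertex -0.952 -1.034 2.18
endloop
endfacet
facet normal -0.992 -0.050 -0.116
outer loop
vertex -1.241 -0.619 1.274
vertex -1.255 -1.154 1.627
vertex -1.317 -0.581 1.91
endloop
endfacet
facet normal -0.294 0.692 -0.659
outer loop
vertex -0.628 -0.486 1.14
vertex -1.241 -0.619 1.274
vertex -0.93 -0.168 1.609
endloop
endfacet
facet normal 0.793 0.337 -0.508
outer loop
vertex -0.263 -0.939 1.41
vertex -0.628 -0.486 1.14
vertex -0.325 -0.366 1.693
endloop
endfacet
facet normal -0.341 0.480 -0.808
outer loop
vertex 0.732 2.01 1.282
vertex 1.558 2.59 1.278
vertex 1.106 1.473 0.805
endloop
endfacet
facet normal -0.819 -0.574 0.004
outer loop
vertex 1.662 0.69 2.122
vertex 0.732 2.01 1.282
vertex 1.106 1.473 0.805
endloop
endfacet
facet normal -0.341 0.480 -0.808
outer loop
vertex 1.106 1.473 0.805
vertex 1.558 2.59 1.278
vertex 1.933 2.053 0.801
endloop
endfacet
facet normal 0.462 -0.663 -0.589
outer loop
vertex 1.933 2.053 0.801
vertex 1.662 0.69 2.122
vertex 1.106 1.473 0.805
endloop
endfacet
facet normal -0.462 0.663 0.589
outer loop
vertex 0.732 2.01 1.282
vertex 2.114 1.807 2.595
vertex 1.558 2.59 1.278
endloop
endfacet
facet normal -0.818 -0.575 0.003
outer loop
vertex 1.287 1.227 2.599
vertex 0.732 2.01 1.282
vertex 1.662 0.69 2.122
endloop
endfacet
facet normal -0.462 0.663 0.589
outer loop
vertex 1.287 1.227 2.599
vertex 2.114 1.807 2.595
vertex 0.732 2.01 1.282
endloop
endfacet
facet normal 0.818 0.575 -0.004
outer loop
vertex 1.558 2.59 1.278
vertex 2.114 1.807 2.595
vertex 1.933 2.053 0.801
endloop
endfacet
facet normal 0.463 -0.663 -0.589
outer loop
vertex 2.488 1.27 2.118
vertex 1.662 0.69 2.122
vertex 1.933 2.053 0.801
endloop
endfacet
facet normal 0.819 0.574 -0.004
outer loop
vertex 1.933 2.053 0.801
vertex 2.114 1.807 2.595
vertex 2.488 1.27 2.118
endloop
endfacet
facet normal 0.341 -0.480 0.808
outer loop
vertex 2.488 1.27 2.118
vertex 1.287 1.227 2.599
vertex 1.662 0.69 2.122
endloop
endfacet
facet normal 0.341 -0.480 0.808
outer loop
vertex 2.114 1.807 2.595
vertex 1.287 1.227 2.599
vertex 2.488 1.27 2.118
endloop
endfacet

endsolid
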